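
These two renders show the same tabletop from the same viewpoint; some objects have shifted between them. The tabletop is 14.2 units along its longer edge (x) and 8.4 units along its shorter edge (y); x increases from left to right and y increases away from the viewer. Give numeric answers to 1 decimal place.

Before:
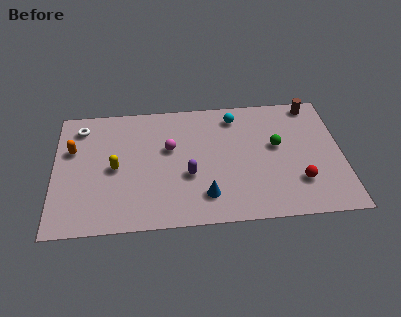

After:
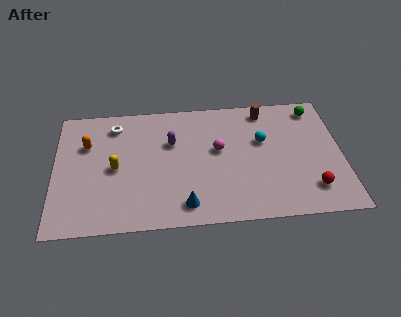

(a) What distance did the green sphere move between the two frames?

3.1

The green sphere was near (11.0, 4.8) before and (13.0, 7.2) after, so it travelled √(2.0² + 2.4²) ≈ 3.1 units.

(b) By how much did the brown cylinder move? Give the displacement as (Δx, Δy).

(-2.4, -0.2)

The brown cylinder started near (12.9, 7.5) and ended near (10.5, 7.3).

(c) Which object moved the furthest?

the green sphere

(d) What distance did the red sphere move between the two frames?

0.8

The red sphere moved from about (12.0, 2.3) to (12.6, 1.8), a distance of √(0.6² + 0.5²) ≈ 0.8.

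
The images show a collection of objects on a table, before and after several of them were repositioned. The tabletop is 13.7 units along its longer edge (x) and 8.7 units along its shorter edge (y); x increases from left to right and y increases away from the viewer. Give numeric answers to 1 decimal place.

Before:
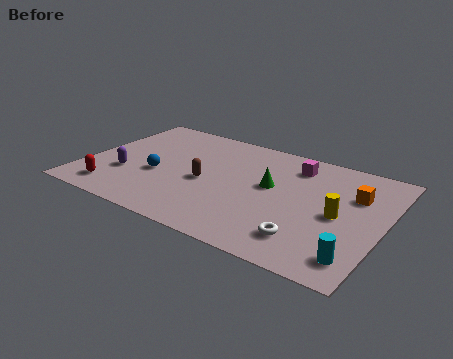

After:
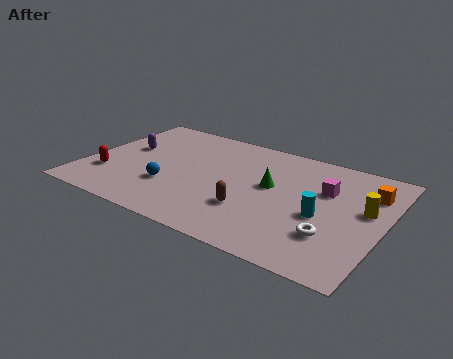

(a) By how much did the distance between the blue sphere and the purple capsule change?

+1.9

Before: roughly 1.5 units apart; after: 3.4. That's 1.9 units further apart.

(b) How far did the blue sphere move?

1.0

From (3.4, 3.5) to (4.1, 2.8), the blue sphere covered √(0.7² + 0.7²) ≈ 1.0 units.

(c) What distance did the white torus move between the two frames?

1.2

From (10.6, 1.8) to (11.6, 2.5), the white torus covered √(1.0² + 0.7²) ≈ 1.2 units.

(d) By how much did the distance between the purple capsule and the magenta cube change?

+0.9

Before: roughly 8.4 units apart; after: 9.3. That's 0.9 units further apart.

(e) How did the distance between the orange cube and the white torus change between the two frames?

-0.3

Before: roughly 4.4 units apart; after: 4.1. That's 0.3 units closer together.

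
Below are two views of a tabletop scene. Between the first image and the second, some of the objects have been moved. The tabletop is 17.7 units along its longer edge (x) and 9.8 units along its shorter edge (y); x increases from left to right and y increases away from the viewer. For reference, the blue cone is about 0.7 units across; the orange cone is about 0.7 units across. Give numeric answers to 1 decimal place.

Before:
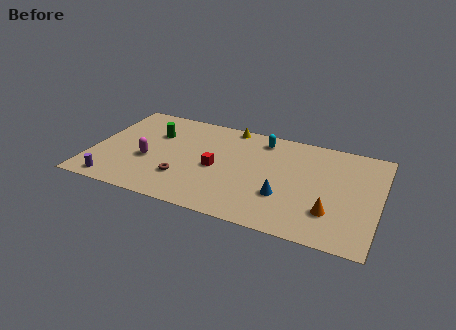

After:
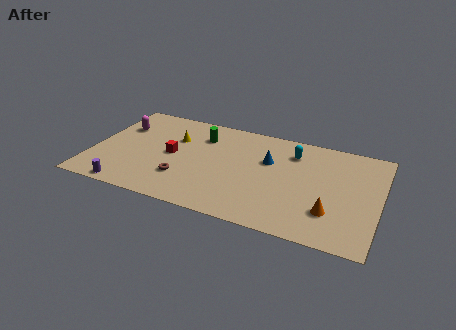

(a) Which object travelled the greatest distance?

the yellow cone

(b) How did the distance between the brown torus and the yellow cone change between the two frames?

-2.7

Before: roughly 6.6 units apart; after: 3.9. That's 2.7 units closer together.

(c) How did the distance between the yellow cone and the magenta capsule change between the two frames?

-3.4

Before: roughly 6.9 units apart; after: 3.5. That's 3.4 units closer together.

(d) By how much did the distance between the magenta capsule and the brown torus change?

+3.4

Before: roughly 2.5 units apart; after: 5.9. That's 3.4 units further apart.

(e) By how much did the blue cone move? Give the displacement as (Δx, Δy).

(-1.2, 3.1)

The blue cone started near (12.0, 3.2) and ended near (10.8, 6.3).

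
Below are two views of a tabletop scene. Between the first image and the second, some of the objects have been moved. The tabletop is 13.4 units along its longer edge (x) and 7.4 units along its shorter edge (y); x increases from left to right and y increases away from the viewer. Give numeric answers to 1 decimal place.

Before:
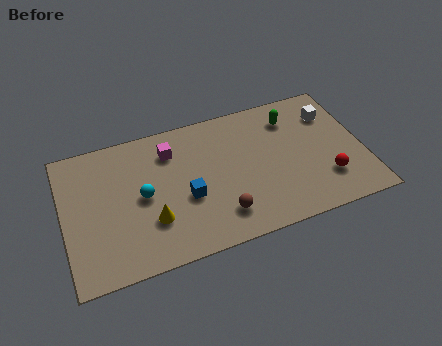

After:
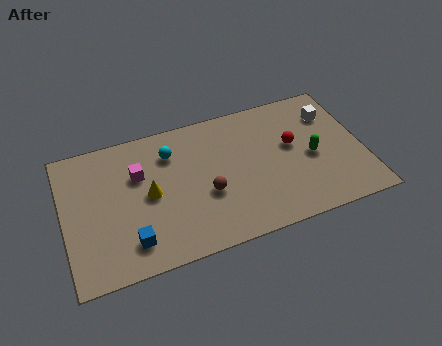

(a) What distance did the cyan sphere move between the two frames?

2.4

The cyan sphere moved from about (3.5, 3.7) to (4.9, 5.6), a distance of √(1.4² + 1.9²) ≈ 2.4.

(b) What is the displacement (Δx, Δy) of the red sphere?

(-1.3, 2.3)

From the two frames, the red sphere sits at roughly (11.6, 2.0) before and (10.3, 4.3) after.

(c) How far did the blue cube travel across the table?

3.0

The blue cube moved from about (5.4, 3.0) to (2.8, 1.5), a distance of √(2.6² + 1.5²) ≈ 3.0.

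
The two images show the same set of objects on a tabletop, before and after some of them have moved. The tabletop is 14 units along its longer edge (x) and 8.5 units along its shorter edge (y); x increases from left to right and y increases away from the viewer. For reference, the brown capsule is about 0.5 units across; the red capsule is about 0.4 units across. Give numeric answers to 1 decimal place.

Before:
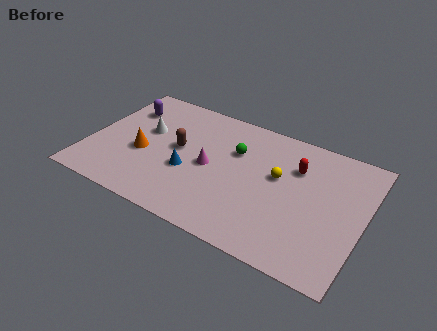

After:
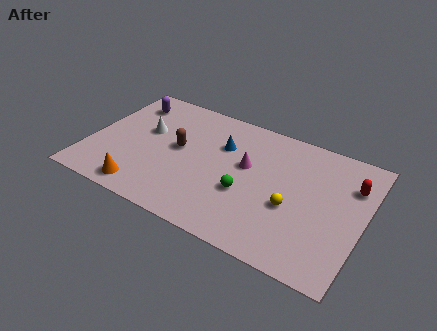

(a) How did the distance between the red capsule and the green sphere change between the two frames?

+2.7

They were about 3.1 units apart before and 5.8 after — 2.7 units further apart.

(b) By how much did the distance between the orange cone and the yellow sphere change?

+0.7

Before: roughly 7.0 units apart; after: 7.7. That's 0.7 units further apart.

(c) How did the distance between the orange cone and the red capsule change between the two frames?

+3.2

Before: roughly 8.0 units apart; after: 11.2. That's 3.2 units further apart.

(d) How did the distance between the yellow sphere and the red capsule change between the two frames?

+2.5

Before: roughly 1.3 units apart; after: 3.8. That's 2.5 units further apart.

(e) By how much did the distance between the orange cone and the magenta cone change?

+2.7

Before: roughly 3.5 units apart; after: 6.2. That's 2.7 units further apart.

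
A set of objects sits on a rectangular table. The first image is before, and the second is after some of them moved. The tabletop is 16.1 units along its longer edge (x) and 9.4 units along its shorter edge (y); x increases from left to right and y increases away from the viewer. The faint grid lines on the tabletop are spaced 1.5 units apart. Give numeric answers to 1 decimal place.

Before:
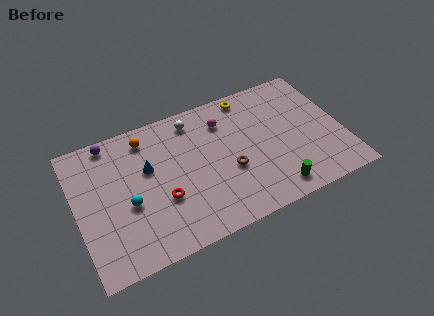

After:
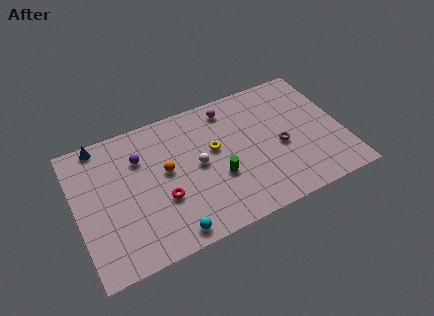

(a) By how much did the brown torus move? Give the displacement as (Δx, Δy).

(3.2, 0.4)

The brown torus was at about (9.1, 3.7) and moved to about (12.3, 4.1).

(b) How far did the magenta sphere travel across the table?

0.9

The magenta sphere moved from about (9.2, 7.2) to (9.6, 8.0), a distance of √(0.4² + 0.8²) ≈ 0.9.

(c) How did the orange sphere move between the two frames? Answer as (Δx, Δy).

(0.9, -2.7)

From the two frames, the orange sphere sits at roughly (4.5, 7.9) before and (5.4, 5.2) after.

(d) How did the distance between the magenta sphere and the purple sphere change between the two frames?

-1.2

The distance was about 6.9 in the first image and 5.7 in the second, so they moved 1.2 units closer together.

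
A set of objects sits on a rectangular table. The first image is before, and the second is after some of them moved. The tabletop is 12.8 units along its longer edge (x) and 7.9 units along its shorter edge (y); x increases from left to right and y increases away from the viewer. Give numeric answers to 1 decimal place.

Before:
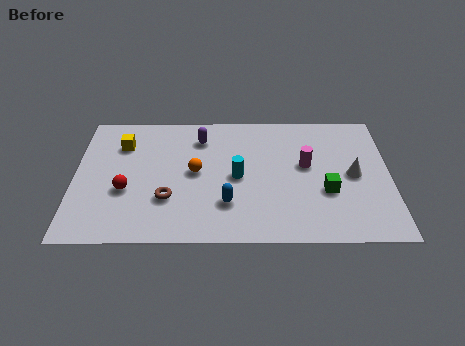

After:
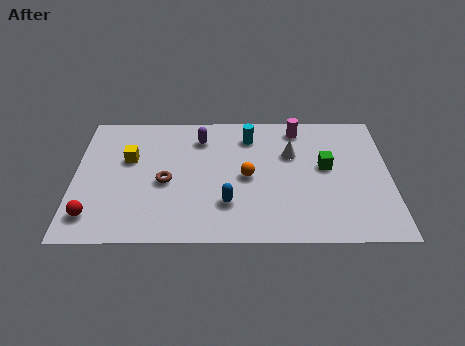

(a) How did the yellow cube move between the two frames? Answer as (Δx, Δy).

(0.3, -0.9)

From the two frames, the yellow cube sits at roughly (1.9, 5.8) before and (2.2, 4.9) after.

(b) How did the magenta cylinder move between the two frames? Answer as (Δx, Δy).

(-0.3, 2.3)

The magenta cylinder started near (9.4, 4.5) and ended near (9.1, 6.8).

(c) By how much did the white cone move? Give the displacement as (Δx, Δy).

(-2.5, 1.3)

The white cone started near (11.3, 3.9) and ended near (8.8, 5.2).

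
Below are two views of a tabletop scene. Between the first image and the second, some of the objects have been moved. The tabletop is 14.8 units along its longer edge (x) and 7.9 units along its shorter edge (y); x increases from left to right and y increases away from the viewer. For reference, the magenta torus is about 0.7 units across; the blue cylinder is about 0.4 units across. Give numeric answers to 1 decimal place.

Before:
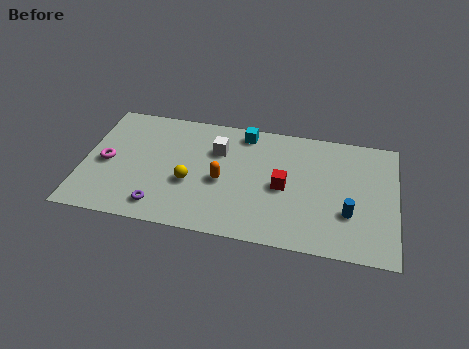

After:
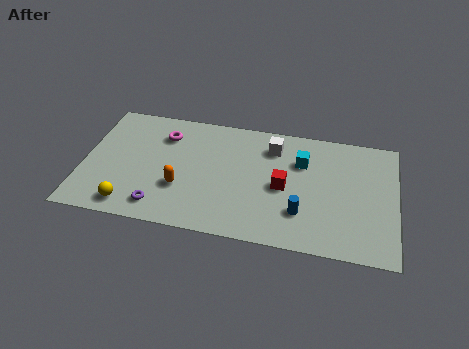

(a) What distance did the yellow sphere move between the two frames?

3.4

The yellow sphere moved from about (5.1, 3.1) to (2.4, 1.1), a distance of √(2.7² + 2.0²) ≈ 3.4.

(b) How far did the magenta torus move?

3.5

The magenta torus moved from about (1.1, 3.7) to (3.7, 6.0), a distance of √(2.6² + 2.3²) ≈ 3.5.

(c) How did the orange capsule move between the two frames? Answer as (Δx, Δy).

(-1.9, -0.8)

The orange capsule started near (6.6, 3.5) and ended near (4.7, 2.7).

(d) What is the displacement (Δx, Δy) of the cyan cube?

(2.8, -1.4)

From the two frames, the cyan cube sits at roughly (7.5, 6.9) before and (10.3, 5.5) after.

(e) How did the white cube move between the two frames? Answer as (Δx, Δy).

(2.6, 0.7)

The white cube was at about (6.3, 5.5) and moved to about (8.9, 6.2).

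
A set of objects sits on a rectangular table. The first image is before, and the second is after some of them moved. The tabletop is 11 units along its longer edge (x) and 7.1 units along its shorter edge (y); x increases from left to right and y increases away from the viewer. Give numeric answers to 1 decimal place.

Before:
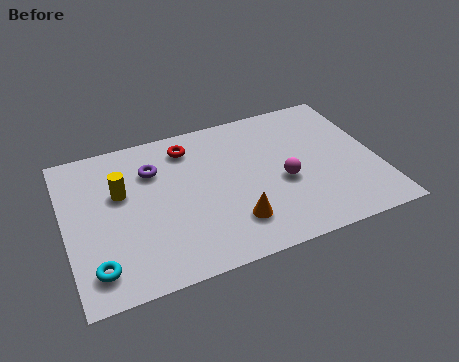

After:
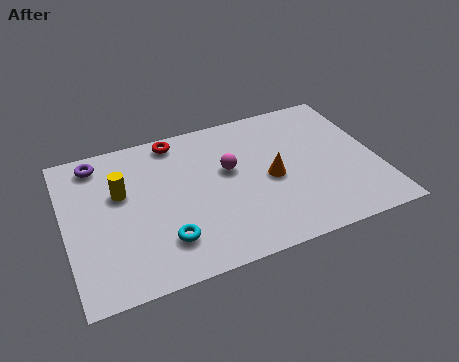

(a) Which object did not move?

the yellow cylinder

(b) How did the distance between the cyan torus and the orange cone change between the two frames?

-0.6

They were about 4.8 units apart before and 4.2 after — 0.6 units closer together.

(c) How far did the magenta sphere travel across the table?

2.2

The magenta sphere moved from about (7.6, 3.0) to (5.8, 4.2), a distance of √(1.8² + 1.2²) ≈ 2.2.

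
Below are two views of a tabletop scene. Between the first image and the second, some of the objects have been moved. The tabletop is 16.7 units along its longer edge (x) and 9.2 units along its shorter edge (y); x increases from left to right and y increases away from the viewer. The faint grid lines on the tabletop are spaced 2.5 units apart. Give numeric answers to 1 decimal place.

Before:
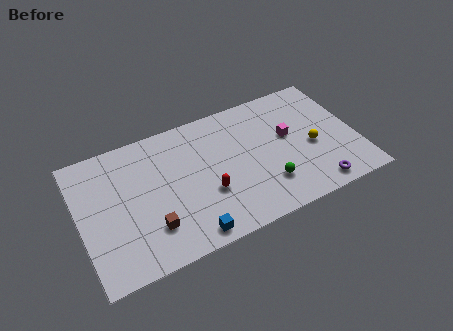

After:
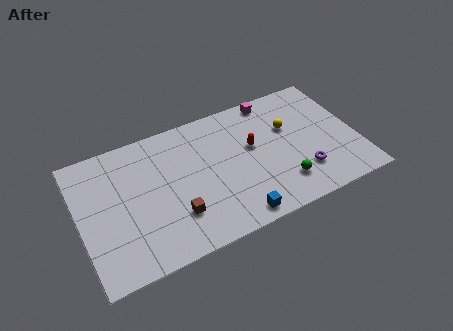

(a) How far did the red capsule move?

3.7

The red capsule moved from about (7.5, 3.3) to (10.5, 5.4), a distance of √(3.0² + 2.1²) ≈ 3.7.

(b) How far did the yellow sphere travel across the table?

2.2

The yellow sphere moved from about (14.0, 4.0) to (12.8, 5.9), a distance of √(1.2² + 1.9²) ≈ 2.2.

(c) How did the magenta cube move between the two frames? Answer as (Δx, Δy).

(-0.6, 3.0)

The magenta cube started near (12.7, 5.3) and ended near (12.1, 8.3).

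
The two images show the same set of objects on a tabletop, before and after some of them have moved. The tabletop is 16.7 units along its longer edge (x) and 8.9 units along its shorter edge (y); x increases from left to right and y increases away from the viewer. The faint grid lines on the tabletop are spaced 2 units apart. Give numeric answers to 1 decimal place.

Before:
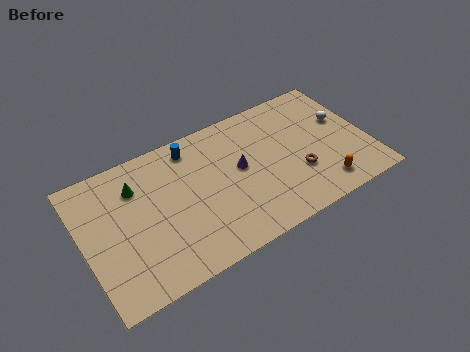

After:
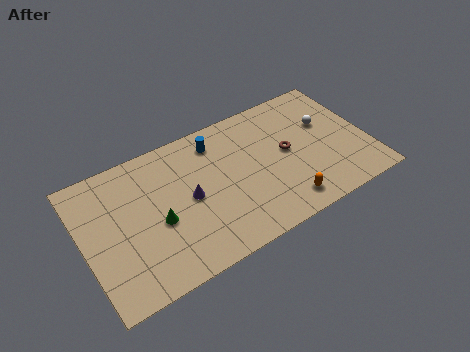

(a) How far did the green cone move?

2.9

From (3.3, 6.6) to (4.2, 3.8), the green cone covered √(0.9² + 2.8²) ≈ 2.9 units.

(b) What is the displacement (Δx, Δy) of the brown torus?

(-0.4, 1.7)

The brown torus started near (12.4, 3.0) and ended near (12.0, 4.7).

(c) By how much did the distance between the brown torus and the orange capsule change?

+1.5

The distance was about 1.9 in the first image and 3.4 in the second, so they moved 1.5 units further apart.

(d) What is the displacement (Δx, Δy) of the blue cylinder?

(1.4, -0.3)

The blue cylinder was at about (6.7, 7.6) and moved to about (8.1, 7.3).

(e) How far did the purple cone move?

3.1

The purple cone was near (9.2, 4.9) before and (6.1, 4.4) after, so it travelled √(3.1² + 0.5²) ≈ 3.1 units.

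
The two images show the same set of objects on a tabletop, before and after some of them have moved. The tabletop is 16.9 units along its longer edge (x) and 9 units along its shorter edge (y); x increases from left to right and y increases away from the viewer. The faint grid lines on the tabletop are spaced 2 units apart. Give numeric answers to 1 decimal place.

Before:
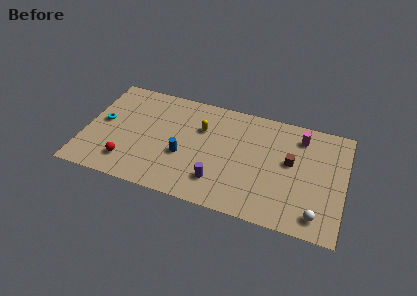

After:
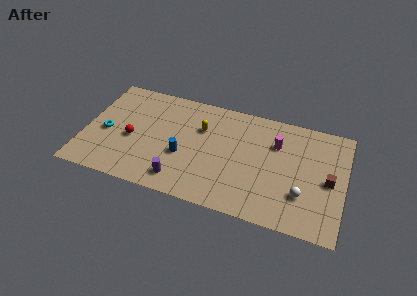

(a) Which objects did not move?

the yellow capsule and the blue cylinder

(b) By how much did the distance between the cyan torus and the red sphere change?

-1.8

They were about 3.5 units apart before and 1.7 after — 1.8 units closer together.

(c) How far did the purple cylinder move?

2.5

The purple cylinder was near (8.9, 2.1) before and (6.5, 1.5) after, so it travelled √(2.4² + 0.6²) ≈ 2.5 units.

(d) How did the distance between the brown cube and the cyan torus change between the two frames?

+2.2

They were about 12.3 units apart before and 14.5 after — 2.2 units further apart.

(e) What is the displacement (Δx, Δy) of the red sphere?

(0.1, 2.0)

The red sphere was at about (3.0, 1.9) and moved to about (3.1, 3.9).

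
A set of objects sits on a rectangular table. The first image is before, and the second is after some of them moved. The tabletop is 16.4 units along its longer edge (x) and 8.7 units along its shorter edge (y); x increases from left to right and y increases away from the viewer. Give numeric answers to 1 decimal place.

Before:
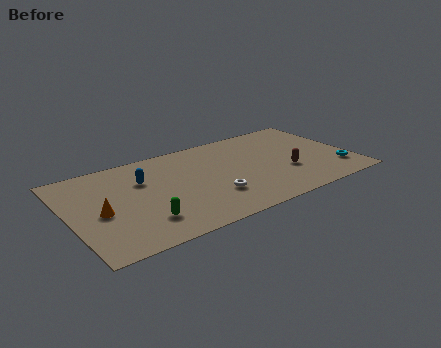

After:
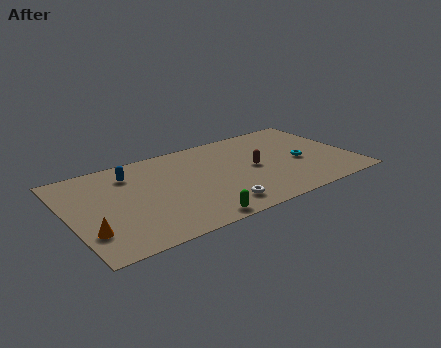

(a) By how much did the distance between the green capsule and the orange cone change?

+3.1

Before: roughly 2.8 units apart; after: 5.9. That's 3.1 units further apart.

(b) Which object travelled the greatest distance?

the green capsule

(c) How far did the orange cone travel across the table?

1.7

From (1.7, 3.9) to (0.9, 2.4), the orange cone covered √(0.8² + 1.5²) ≈ 1.7 units.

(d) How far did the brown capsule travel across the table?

2.2

From (12.5, 3.1) to (10.7, 4.3), the brown capsule covered √(1.8² + 1.2²) ≈ 2.2 units.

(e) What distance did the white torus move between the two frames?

1.1

The white torus moved from about (8.0, 2.6) to (8.1, 1.5), a distance of √(0.1² + 1.1²) ≈ 1.1.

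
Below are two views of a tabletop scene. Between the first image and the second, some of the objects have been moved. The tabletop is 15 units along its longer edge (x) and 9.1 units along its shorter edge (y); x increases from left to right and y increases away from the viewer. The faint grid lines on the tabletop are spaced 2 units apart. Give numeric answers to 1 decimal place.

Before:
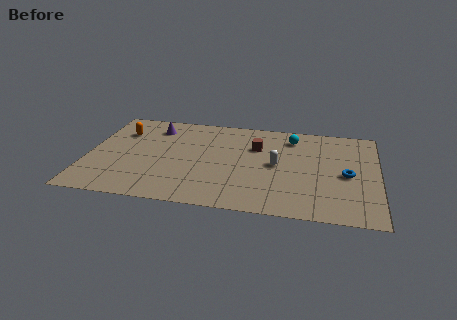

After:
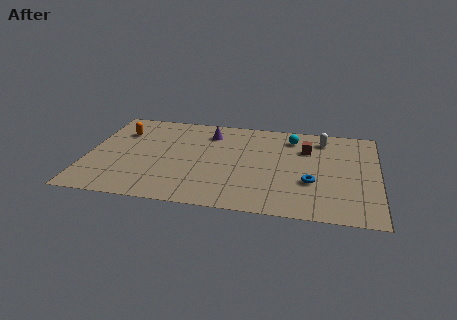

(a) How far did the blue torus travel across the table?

2.1

The blue torus was near (13.4, 4.2) before and (11.6, 3.2) after, so it travelled √(1.8² + 1.0²) ≈ 2.1 units.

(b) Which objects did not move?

the orange capsule and the cyan sphere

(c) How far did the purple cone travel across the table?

2.9

The purple cone was near (3.3, 7.3) before and (6.2, 7.2) after, so it travelled √(2.9² + 0.1²) ≈ 2.9 units.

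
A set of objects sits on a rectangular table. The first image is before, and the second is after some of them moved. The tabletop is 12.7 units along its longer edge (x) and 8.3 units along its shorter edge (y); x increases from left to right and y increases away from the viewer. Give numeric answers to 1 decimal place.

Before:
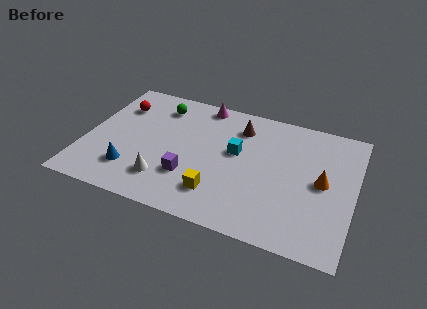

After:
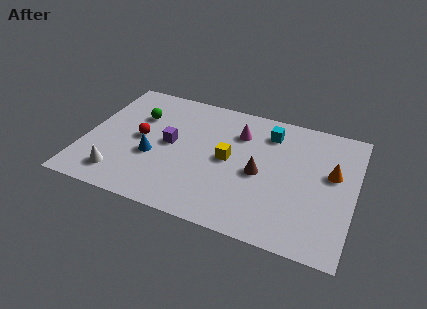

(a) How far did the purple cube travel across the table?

2.1

The purple cube was near (5.1, 2.5) before and (4.0, 4.3) after, so it travelled √(1.1² + 1.8²) ≈ 2.1 units.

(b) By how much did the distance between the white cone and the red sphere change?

-2.2

Before: roughly 5.0 units apart; after: 2.8. That's 2.2 units closer together.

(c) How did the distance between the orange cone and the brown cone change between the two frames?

-1.2

The distance was about 4.7 in the first image and 3.5 in the second, so they moved 1.2 units closer together.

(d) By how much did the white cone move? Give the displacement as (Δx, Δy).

(-2.1, -0.4)

The white cone started near (4.0, 1.9) and ended near (1.9, 1.5).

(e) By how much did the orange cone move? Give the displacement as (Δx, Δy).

(0.4, 0.7)

The orange cone was at about (11.2, 4.2) and moved to about (11.6, 4.9).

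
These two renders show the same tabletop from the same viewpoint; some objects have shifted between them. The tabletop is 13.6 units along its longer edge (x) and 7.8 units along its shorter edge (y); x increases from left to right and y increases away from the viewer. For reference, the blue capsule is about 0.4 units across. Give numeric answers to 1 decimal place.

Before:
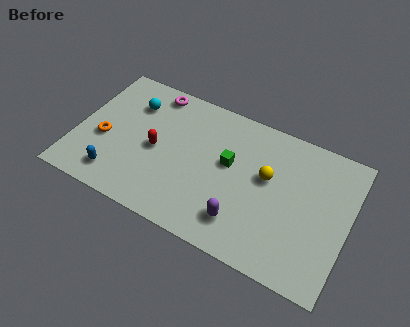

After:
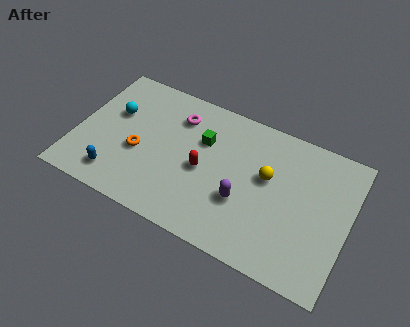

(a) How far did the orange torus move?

1.8

From (1.4, 3.2) to (3.2, 3.2), the orange torus covered √(1.8² + 0.0²) ≈ 1.8 units.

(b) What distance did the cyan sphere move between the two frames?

1.2

From (2.5, 5.8) to (1.7, 4.9), the cyan sphere covered √(0.8² + 0.9²) ≈ 1.2 units.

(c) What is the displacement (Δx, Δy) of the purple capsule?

(-0.1, 1.1)

The purple capsule was at about (8.6, 1.7) and moved to about (8.5, 2.8).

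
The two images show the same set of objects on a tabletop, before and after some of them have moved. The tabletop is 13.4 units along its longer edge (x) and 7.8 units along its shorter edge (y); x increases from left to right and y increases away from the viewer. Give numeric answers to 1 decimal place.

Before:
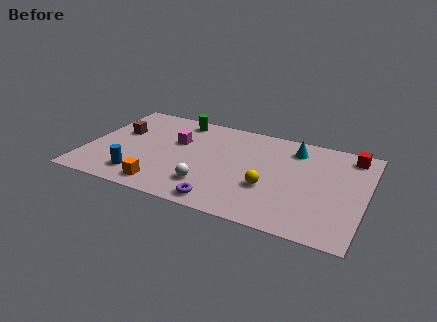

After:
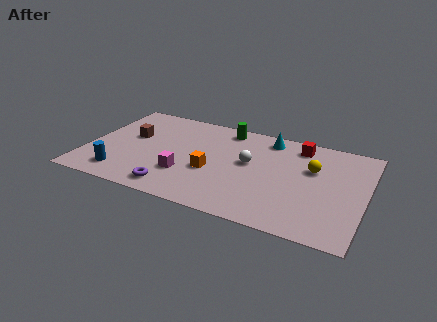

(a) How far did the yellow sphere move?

2.9

The yellow sphere moved from about (8.9, 2.8) to (10.8, 5.0), a distance of √(1.9² + 2.2²) ≈ 2.9.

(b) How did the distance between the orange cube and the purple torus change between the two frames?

-0.3

The distance was about 2.9 in the first image and 2.6 in the second, so they moved 0.3 units closer together.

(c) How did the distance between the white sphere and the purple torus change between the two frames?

+3.4

The distance was about 1.3 in the first image and 4.7 in the second, so they moved 3.4 units further apart.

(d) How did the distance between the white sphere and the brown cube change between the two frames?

+0.3

Before: roughly 5.5 units apart; after: 5.8. That's 0.3 units further apart.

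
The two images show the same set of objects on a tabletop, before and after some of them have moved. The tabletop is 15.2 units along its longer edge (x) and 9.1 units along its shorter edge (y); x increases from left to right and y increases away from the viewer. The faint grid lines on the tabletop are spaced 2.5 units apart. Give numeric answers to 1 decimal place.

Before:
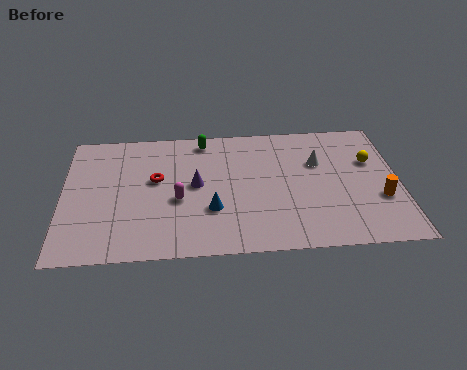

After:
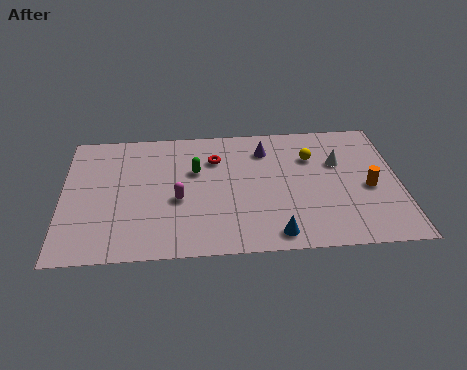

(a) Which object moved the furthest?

the purple cone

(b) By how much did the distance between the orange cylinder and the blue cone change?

-2.4

The distance was about 7.6 in the first image and 5.2 in the second, so they moved 2.4 units closer together.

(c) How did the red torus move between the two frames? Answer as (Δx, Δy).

(2.7, 1.3)

From the two frames, the red torus sits at roughly (4.2, 5.3) before and (6.9, 6.6) after.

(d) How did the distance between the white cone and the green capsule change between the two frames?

+0.9

They were about 5.6 units apart before and 6.5 after — 0.9 units further apart.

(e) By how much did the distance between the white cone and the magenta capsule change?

+0.8

They were about 6.8 units apart before and 7.6 after — 0.8 units further apart.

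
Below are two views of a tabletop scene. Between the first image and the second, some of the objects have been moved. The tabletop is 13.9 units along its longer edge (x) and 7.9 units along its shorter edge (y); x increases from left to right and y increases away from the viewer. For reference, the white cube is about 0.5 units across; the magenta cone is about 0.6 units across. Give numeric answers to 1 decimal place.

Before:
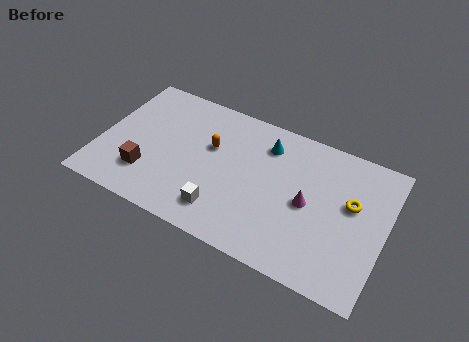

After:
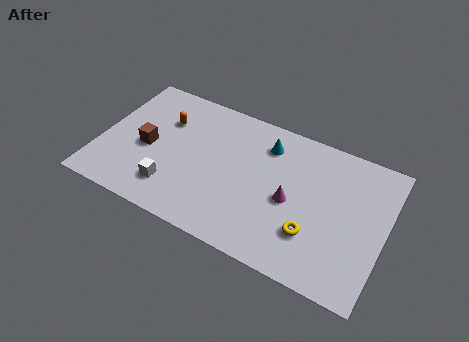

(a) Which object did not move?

the cyan cone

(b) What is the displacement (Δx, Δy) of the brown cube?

(-0.2, 1.5)

The brown cube started near (2.5, 2.1) and ended near (2.3, 3.6).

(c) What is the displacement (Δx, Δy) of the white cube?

(-2.5, 0.2)

The white cube was at about (6.3, 1.6) and moved to about (3.8, 1.8).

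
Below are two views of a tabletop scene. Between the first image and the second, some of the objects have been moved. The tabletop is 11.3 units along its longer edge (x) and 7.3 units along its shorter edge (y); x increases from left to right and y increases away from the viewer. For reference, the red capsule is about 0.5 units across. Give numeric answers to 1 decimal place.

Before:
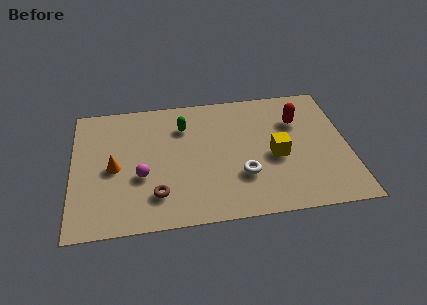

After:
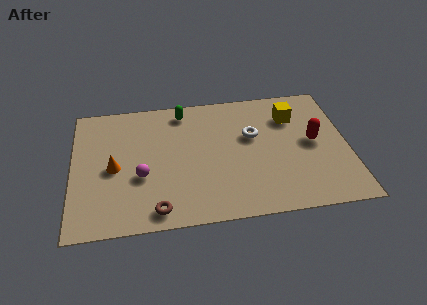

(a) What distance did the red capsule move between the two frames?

1.4

From (9.3, 5.1) to (9.9, 3.8), the red capsule covered √(0.6² + 1.3²) ≈ 1.4 units.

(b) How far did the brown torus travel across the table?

0.8

The brown torus was near (3.4, 1.7) before and (3.4, 0.9) after, so it travelled √(0.0² + 0.8²) ≈ 0.8 units.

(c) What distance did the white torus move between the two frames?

2.3

The white torus moved from about (6.9, 2.3) to (7.4, 4.5), a distance of √(0.5² + 2.2²) ≈ 2.3.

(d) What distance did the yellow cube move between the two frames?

2.3

From (8.3, 3.2) to (9.1, 5.4), the yellow cube covered √(0.8² + 2.2²) ≈ 2.3 units.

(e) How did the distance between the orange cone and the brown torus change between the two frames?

+0.6

They were about 2.4 units apart before and 3.0 after — 0.6 units further apart.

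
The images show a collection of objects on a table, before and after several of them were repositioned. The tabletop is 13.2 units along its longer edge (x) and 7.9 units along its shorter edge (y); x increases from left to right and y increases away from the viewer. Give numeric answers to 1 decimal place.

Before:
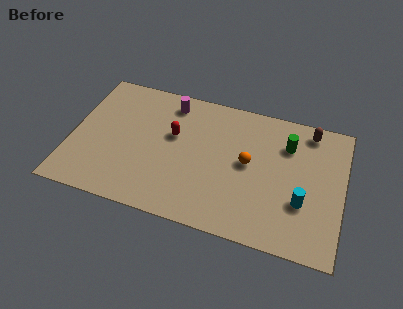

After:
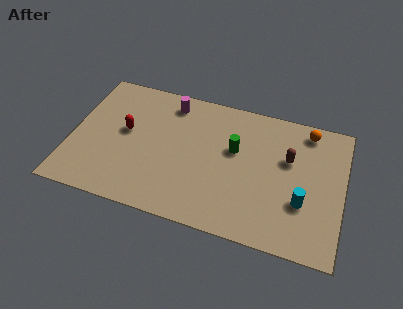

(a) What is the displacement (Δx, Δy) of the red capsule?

(-2.3, -0.4)

The red capsule was at about (4.9, 4.8) and moved to about (2.6, 4.4).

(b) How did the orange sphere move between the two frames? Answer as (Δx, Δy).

(2.7, 2.7)

The orange sphere was at about (8.6, 4.2) and moved to about (11.3, 6.9).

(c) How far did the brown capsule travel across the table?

2.1

The brown capsule was near (11.4, 6.9) before and (10.5, 5.0) after, so it travelled √(0.9² + 1.9²) ≈ 2.1 units.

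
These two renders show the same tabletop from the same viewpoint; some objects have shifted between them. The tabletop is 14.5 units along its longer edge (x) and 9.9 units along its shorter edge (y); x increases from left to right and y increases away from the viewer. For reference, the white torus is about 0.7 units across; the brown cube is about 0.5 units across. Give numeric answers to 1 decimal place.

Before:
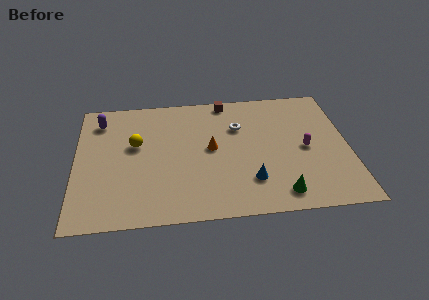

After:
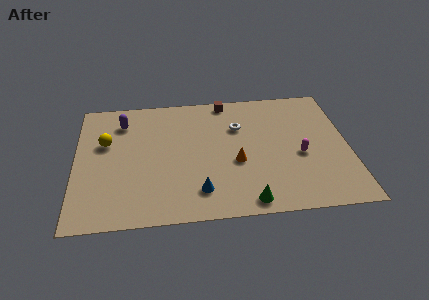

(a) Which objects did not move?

the brown cube and the white torus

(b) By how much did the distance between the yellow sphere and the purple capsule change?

-1.0

They were about 2.8 units apart before and 1.8 after — 1.0 units closer together.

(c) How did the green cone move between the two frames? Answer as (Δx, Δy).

(-1.7, -0.4)

The green cone started near (10.7, 1.4) and ended near (9.0, 1.0).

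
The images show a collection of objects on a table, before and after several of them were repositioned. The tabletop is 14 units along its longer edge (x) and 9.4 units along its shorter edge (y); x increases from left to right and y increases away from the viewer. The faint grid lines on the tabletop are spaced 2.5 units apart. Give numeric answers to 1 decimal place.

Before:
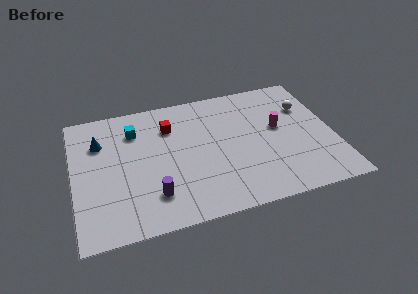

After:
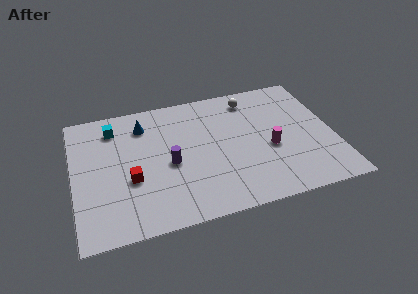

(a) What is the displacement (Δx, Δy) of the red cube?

(-2.3, -3.3)

The red cube started near (5.3, 6.9) and ended near (3.0, 3.6).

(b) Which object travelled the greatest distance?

the red cube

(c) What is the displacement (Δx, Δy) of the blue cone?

(2.4, 0.7)

The blue cone was at about (1.5, 6.7) and moved to about (3.9, 7.4).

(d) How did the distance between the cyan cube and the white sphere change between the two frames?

-1.8

The distance was about 9.3 in the first image and 7.5 in the second, so they moved 1.8 units closer together.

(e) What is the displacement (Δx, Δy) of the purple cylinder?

(1.0, 2.0)

From the two frames, the purple cylinder sits at roughly (4.1, 2.2) before and (5.1, 4.2) after.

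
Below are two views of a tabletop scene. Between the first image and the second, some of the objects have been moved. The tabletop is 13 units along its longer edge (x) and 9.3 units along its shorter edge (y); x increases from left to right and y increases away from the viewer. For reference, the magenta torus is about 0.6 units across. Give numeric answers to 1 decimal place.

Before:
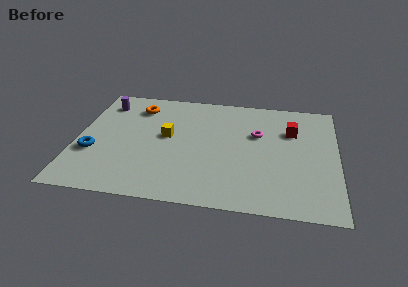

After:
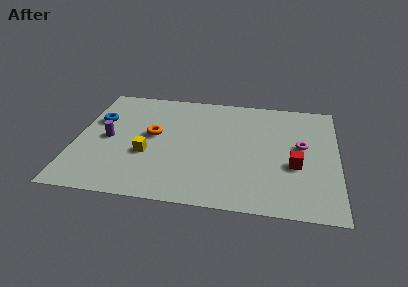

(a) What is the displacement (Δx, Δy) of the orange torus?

(0.9, -2.3)

The orange torus was at about (2.9, 7.4) and moved to about (3.8, 5.1).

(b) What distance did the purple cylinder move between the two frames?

3.0

The purple cylinder moved from about (1.2, 7.5) to (1.6, 4.5), a distance of √(0.4² + 3.0²) ≈ 3.0.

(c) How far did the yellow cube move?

1.8

From (4.5, 5.1) to (3.6, 3.5), the yellow cube covered √(0.9² + 1.6²) ≈ 1.8 units.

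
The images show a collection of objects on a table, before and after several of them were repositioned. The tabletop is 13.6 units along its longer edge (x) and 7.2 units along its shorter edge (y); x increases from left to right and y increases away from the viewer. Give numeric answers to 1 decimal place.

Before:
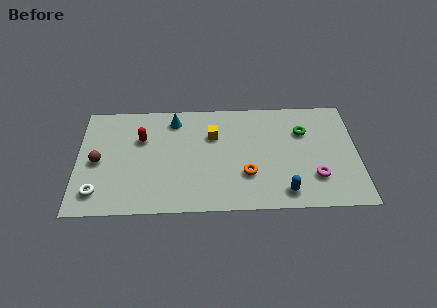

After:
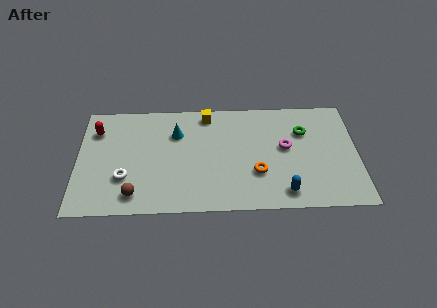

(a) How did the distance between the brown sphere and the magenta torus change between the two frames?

-2.8

Before: roughly 10.6 units apart; after: 7.8. That's 2.8 units closer together.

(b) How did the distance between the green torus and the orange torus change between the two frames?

-0.4

Before: roughly 3.9 units apart; after: 3.5. That's 0.4 units closer together.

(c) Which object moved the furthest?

the brown sphere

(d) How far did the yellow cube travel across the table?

1.4

The yellow cube moved from about (6.6, 4.9) to (6.3, 6.3), a distance of √(0.3² + 1.4²) ≈ 1.4.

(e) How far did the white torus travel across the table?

1.6

From (1.0, 1.4) to (2.3, 2.3), the white torus covered √(1.3² + 0.9²) ≈ 1.6 units.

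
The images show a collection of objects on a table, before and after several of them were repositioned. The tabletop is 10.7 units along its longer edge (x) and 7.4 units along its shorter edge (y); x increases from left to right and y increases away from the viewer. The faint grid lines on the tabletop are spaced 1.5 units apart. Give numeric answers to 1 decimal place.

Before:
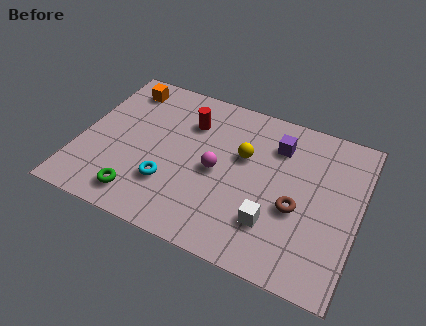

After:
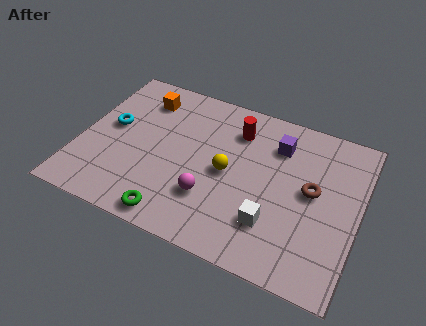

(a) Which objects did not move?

the white cube and the purple cube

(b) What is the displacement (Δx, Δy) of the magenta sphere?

(-0.1, -1.3)

The magenta sphere started near (5.3, 3.5) and ended near (5.2, 2.2).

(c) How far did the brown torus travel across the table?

1.1

The brown torus was near (8.4, 3.0) before and (8.9, 4.0) after, so it travelled √(0.5² + 1.0²) ≈ 1.1 units.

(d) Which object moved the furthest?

the cyan torus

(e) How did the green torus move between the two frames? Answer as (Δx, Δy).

(1.4, -0.4)

The green torus started near (2.6, 1.2) and ended near (4.0, 0.8).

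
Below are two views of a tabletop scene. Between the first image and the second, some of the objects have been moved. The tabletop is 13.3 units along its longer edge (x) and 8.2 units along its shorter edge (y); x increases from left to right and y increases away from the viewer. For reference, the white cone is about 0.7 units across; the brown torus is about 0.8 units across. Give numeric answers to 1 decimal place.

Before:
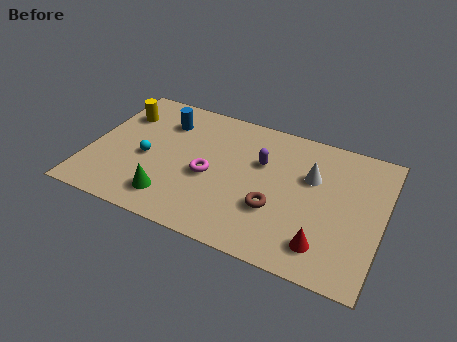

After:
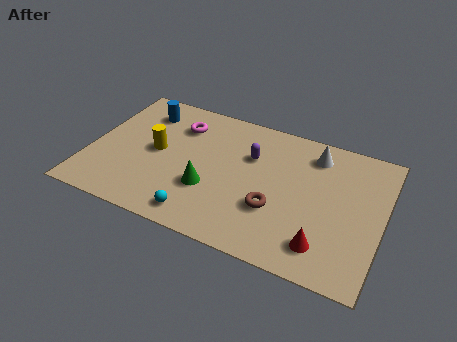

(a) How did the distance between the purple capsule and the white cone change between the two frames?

+0.7

They were about 2.3 units apart before and 3.0 after — 0.7 units further apart.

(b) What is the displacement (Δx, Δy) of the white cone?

(0.0, 1.4)

The white cone started near (10.0, 5.3) and ended near (10.0, 6.7).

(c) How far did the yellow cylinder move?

2.6

The yellow cylinder moved from about (1.1, 6.0) to (3.0, 4.2), a distance of √(1.9² + 1.8²) ≈ 2.6.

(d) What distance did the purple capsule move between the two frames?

0.5

The purple capsule moved from about (7.7, 5.3) to (7.2, 5.5), a distance of √(0.5² + 0.2²) ≈ 0.5.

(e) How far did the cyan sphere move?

3.8

From (2.6, 3.6) to (5.4, 1.1), the cyan sphere covered √(2.8² + 2.5²) ≈ 3.8 units.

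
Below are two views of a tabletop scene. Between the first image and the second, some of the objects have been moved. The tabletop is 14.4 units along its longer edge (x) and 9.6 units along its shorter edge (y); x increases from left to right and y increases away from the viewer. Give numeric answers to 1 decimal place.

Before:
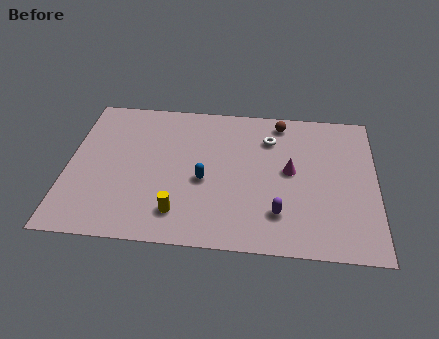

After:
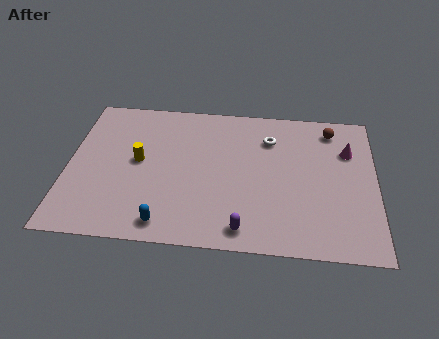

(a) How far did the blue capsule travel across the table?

3.4

The blue capsule was near (6.4, 4.1) before and (4.7, 1.2) after, so it travelled √(1.7² + 2.9²) ≈ 3.4 units.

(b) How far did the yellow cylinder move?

3.8

The yellow cylinder moved from about (5.3, 1.9) to (3.3, 5.1), a distance of √(2.0² + 3.2²) ≈ 3.8.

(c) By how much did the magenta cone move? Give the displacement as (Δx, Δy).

(2.7, 1.6)

The magenta cone was at about (10.4, 5.1) and moved to about (13.1, 6.7).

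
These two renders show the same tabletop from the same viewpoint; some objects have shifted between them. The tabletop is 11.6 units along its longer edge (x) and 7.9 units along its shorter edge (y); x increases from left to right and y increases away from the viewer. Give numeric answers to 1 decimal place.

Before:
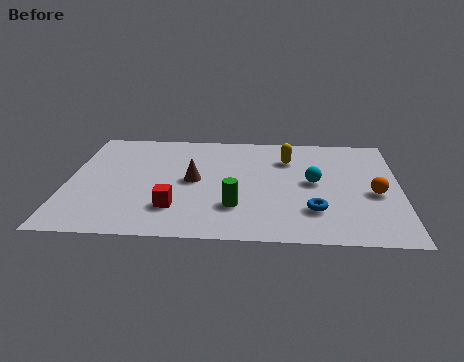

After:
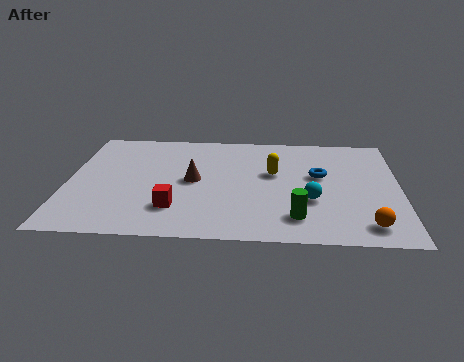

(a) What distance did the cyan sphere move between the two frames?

1.3

From (8.6, 4.1) to (8.5, 2.8), the cyan sphere covered √(0.1² + 1.3²) ≈ 1.3 units.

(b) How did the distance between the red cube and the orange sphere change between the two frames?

-0.4

Before: roughly 7.0 units apart; after: 6.6. That's 0.4 units closer together.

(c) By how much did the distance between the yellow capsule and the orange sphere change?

+0.9

The distance was about 3.8 in the first image and 4.7 in the second, so they moved 0.9 units further apart.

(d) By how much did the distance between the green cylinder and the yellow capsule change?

-0.8

Before: roughly 4.0 units apart; after: 3.2. That's 0.8 units closer together.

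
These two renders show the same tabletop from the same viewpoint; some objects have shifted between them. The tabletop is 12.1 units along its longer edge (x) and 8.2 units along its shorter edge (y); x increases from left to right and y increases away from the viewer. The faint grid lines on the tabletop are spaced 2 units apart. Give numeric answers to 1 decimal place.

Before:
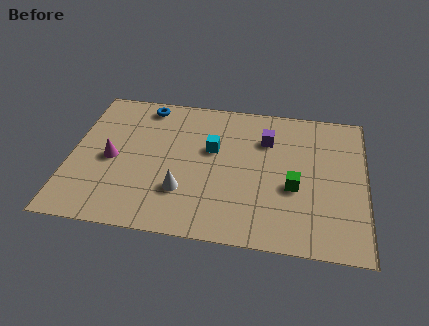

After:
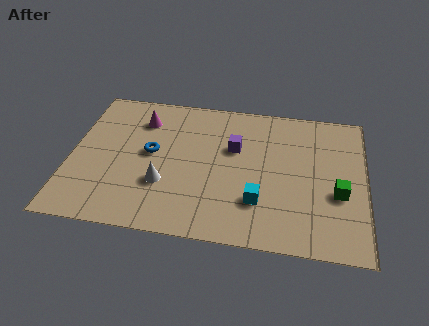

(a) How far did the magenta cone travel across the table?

2.7

The magenta cone moved from about (1.7, 3.8) to (2.8, 6.3), a distance of √(1.1² + 2.5²) ≈ 2.7.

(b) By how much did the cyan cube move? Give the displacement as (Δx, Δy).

(2.0, -2.7)

From the two frames, the cyan cube sits at roughly (5.8, 5.0) before and (7.8, 2.3) after.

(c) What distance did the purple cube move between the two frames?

1.5

The purple cube moved from about (8.0, 5.9) to (6.7, 5.2), a distance of √(1.3² + 0.7²) ≈ 1.5.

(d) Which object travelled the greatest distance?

the cyan cube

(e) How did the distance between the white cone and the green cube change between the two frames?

+2.5

The distance was about 4.6 in the first image and 7.1 in the second, so they moved 2.5 units further apart.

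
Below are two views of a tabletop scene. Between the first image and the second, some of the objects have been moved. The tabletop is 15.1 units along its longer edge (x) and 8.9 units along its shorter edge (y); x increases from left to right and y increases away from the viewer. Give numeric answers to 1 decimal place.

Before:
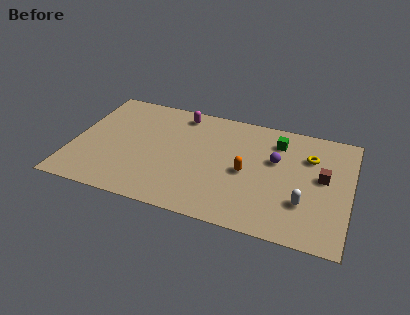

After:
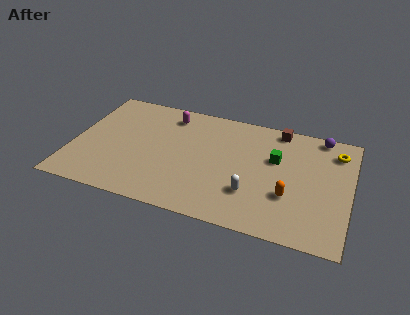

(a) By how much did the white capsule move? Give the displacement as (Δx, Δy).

(-2.8, -0.1)

From the two frames, the white capsule sits at roughly (12.7, 2.7) before and (9.9, 2.6) after.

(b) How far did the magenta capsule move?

0.7

The magenta capsule moved from about (5.6, 7.7) to (5.0, 7.4), a distance of √(0.6² + 0.3²) ≈ 0.7.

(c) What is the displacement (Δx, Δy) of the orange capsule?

(2.4, -1.1)

From the two frames, the orange capsule sits at roughly (9.5, 4.1) before and (11.9, 3.0) after.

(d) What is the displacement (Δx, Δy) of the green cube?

(0.0, -1.4)

The green cube was at about (11.0, 7.0) and moved to about (11.0, 5.6).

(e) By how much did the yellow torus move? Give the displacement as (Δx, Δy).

(1.4, 0.8)

The yellow torus started near (12.8, 6.3) and ended near (14.2, 7.1).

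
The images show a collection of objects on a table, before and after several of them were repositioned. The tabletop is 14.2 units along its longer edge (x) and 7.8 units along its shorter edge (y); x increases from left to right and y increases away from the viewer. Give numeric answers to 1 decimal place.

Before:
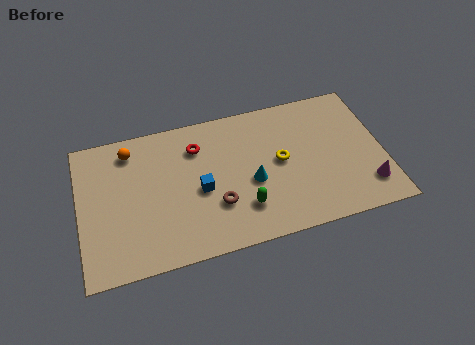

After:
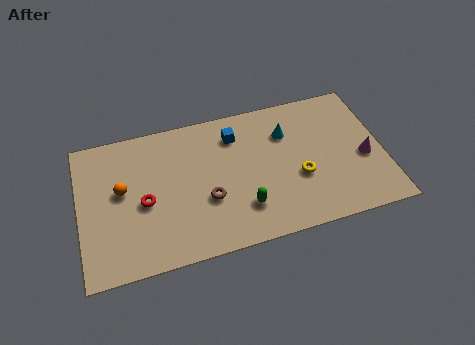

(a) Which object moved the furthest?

the red torus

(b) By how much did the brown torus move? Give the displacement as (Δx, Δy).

(-0.4, 0.4)

The brown torus started near (6.3, 2.5) and ended near (5.9, 2.9).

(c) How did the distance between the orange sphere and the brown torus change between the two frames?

-1.3

The distance was about 5.5 in the first image and 4.2 in the second, so they moved 1.3 units closer together.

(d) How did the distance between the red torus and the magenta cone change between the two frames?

+1.5

The distance was about 8.8 in the first image and 10.3 in the second, so they moved 1.5 units further apart.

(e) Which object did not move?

the green capsule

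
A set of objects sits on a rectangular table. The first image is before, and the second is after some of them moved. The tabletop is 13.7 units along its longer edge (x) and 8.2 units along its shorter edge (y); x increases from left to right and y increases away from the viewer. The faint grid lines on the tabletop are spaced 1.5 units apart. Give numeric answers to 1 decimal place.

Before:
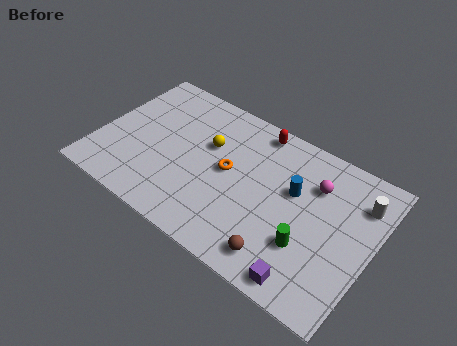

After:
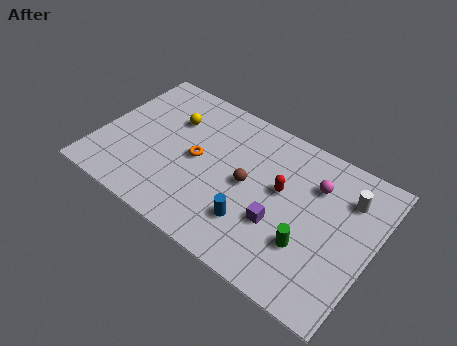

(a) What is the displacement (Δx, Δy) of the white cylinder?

(-0.6, -0.1)

From the two frames, the white cylinder sits at roughly (12.8, 6.2) before and (12.2, 6.1) after.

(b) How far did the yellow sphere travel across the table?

2.1

The yellow sphere was near (5.3, 5.2) before and (3.3, 5.7) after, so it travelled √(2.0² + 0.5²) ≈ 2.1 units.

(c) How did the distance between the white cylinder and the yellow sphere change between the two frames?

+1.3

They were about 7.6 units apart before and 8.9 after — 1.3 units further apart.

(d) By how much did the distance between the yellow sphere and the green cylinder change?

+2.0

Before: roughly 6.1 units apart; after: 8.1. That's 2.0 units further apart.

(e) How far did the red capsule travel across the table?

3.1

The red capsule moved from about (7.4, 7.3) to (9.1, 4.7), a distance of √(1.7² + 2.6²) ≈ 3.1.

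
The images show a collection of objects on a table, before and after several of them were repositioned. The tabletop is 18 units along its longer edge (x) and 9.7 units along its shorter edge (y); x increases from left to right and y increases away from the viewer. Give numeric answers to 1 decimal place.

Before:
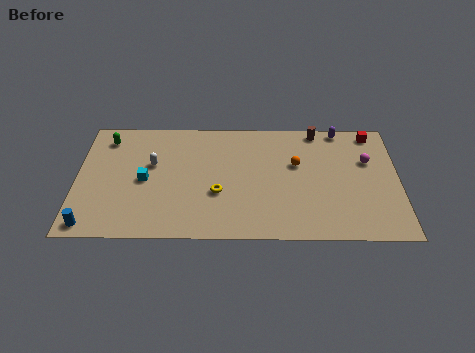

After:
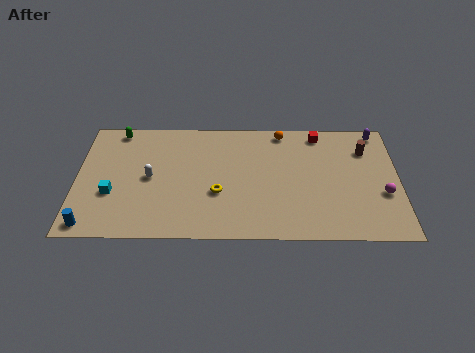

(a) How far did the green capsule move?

0.9

The green capsule was near (1.6, 8.0) before and (2.2, 8.7) after, so it travelled √(0.6² + 0.7²) ≈ 0.9 units.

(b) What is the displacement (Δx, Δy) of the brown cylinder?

(2.7, -1.6)

The brown cylinder was at about (13.5, 8.8) and moved to about (16.2, 7.2).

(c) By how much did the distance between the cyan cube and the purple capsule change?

+4.0

The distance was about 11.8 in the first image and 15.8 in the second, so they moved 4.0 units further apart.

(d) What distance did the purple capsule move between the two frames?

2.1

From (14.8, 8.9) to (16.9, 8.7), the purple capsule covered √(2.1² + 0.2²) ≈ 2.1 units.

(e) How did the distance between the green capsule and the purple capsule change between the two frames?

+1.5

Before: roughly 13.2 units apart; after: 14.7. That's 1.5 units further apart.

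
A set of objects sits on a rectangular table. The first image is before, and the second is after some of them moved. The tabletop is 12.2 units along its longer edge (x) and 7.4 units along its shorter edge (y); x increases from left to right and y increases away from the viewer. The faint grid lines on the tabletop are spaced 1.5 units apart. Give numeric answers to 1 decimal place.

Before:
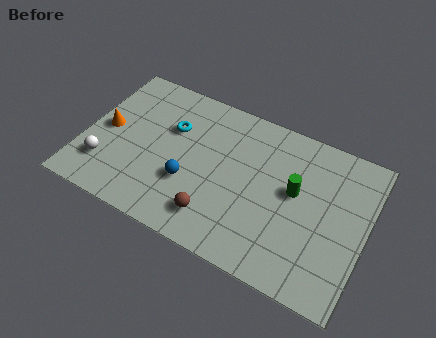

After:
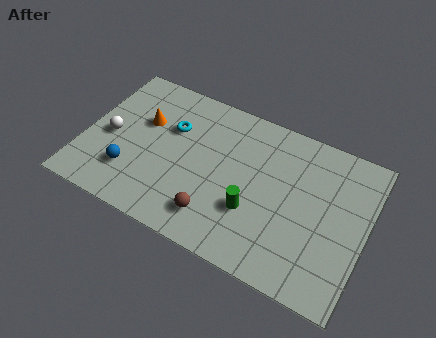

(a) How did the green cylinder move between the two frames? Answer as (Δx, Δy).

(-1.6, -1.7)

The green cylinder started near (9.1, 4.2) and ended near (7.5, 2.5).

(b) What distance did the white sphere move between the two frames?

1.5

The white sphere was near (1.1, 1.9) before and (1.1, 3.4) after, so it travelled √(0.0² + 1.5²) ≈ 1.5 units.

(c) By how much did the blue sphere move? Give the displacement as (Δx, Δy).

(-2.5, -0.6)

The blue sphere started near (4.7, 2.6) and ended near (2.2, 2.0).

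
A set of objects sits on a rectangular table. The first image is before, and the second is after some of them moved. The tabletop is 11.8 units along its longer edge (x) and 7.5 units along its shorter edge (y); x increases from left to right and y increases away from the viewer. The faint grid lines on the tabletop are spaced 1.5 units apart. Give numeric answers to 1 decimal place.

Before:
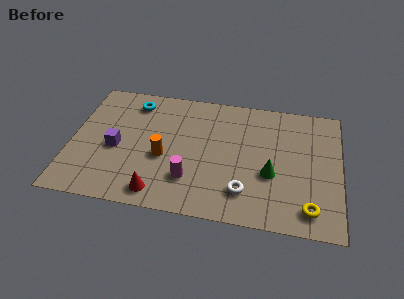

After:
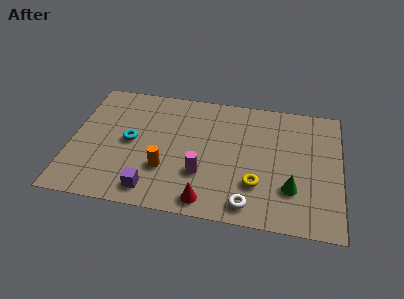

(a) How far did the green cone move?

1.1

The green cone moved from about (8.8, 2.9) to (9.7, 2.2), a distance of √(0.9² + 0.7²) ≈ 1.1.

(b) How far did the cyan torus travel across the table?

2.4

From (2.6, 6.2) to (2.6, 3.8), the cyan torus covered √(0.0² + 2.4²) ≈ 2.4 units.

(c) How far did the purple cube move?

2.8

The purple cube was near (2.0, 3.3) before and (3.7, 1.1) after, so it travelled √(1.7² + 2.2²) ≈ 2.8 units.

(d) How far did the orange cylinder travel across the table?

0.7

From (4.1, 3.1) to (4.2, 2.4), the orange cylinder covered √(0.1² + 0.7²) ≈ 0.7 units.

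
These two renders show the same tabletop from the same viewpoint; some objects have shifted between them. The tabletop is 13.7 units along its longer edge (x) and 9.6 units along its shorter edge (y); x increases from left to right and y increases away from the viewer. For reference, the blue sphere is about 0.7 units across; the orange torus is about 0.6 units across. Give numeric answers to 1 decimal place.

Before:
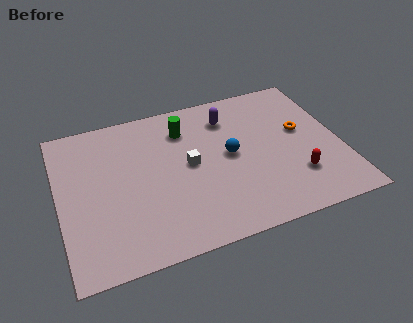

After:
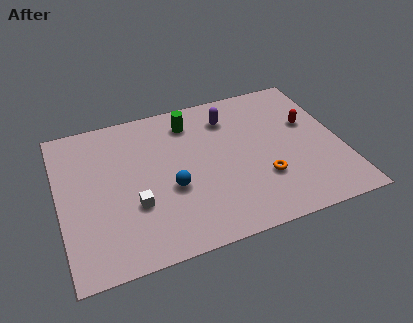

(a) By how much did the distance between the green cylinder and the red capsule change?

-0.9

Before: roughly 6.9 units apart; after: 6.0. That's 0.9 units closer together.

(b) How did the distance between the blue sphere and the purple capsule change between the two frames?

+2.4

They were about 2.5 units apart before and 4.9 after — 2.4 units further apart.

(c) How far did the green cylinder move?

0.5

The green cylinder moved from about (6.3, 7.4) to (6.6, 7.8), a distance of √(0.3² + 0.4²) ≈ 0.5.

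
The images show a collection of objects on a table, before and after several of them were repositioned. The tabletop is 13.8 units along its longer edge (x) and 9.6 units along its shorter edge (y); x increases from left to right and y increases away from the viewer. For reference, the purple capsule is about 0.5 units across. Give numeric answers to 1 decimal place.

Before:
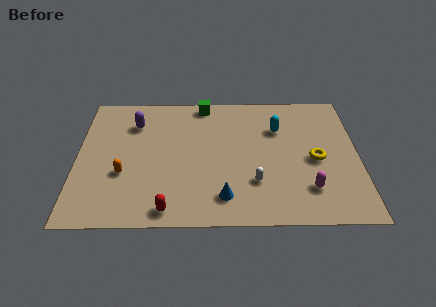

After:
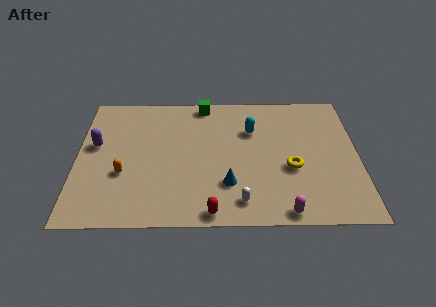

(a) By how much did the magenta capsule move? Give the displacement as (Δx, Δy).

(-1.2, -1.5)

The magenta capsule started near (11.3, 2.3) and ended near (10.1, 0.8).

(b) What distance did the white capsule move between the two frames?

1.5

The white capsule moved from about (8.7, 2.8) to (8.0, 1.5), a distance of √(0.7² + 1.3²) ≈ 1.5.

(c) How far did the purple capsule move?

2.5

The purple capsule was near (2.8, 7.2) before and (0.9, 5.6) after, so it travelled √(1.9² + 1.6²) ≈ 2.5 units.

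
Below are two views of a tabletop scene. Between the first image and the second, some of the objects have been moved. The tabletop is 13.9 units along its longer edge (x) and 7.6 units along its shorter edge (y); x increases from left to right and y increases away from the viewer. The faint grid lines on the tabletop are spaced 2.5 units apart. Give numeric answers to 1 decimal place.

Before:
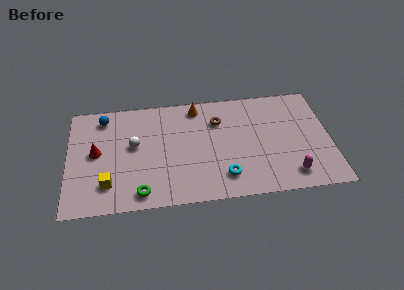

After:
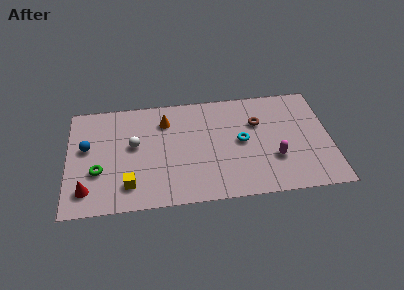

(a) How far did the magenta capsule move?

1.4

The magenta capsule moved from about (11.7, 1.3) to (10.9, 2.5), a distance of √(0.8² + 1.2²) ≈ 1.4.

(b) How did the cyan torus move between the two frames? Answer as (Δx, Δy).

(1.0, 2.3)

From the two frames, the cyan torus sits at roughly (8.2, 1.6) before and (9.2, 3.9) after.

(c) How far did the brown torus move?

2.1

The brown torus moved from about (8.0, 5.5) to (10.1, 5.1), a distance of √(2.1² + 0.4²) ≈ 2.1.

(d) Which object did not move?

the white sphere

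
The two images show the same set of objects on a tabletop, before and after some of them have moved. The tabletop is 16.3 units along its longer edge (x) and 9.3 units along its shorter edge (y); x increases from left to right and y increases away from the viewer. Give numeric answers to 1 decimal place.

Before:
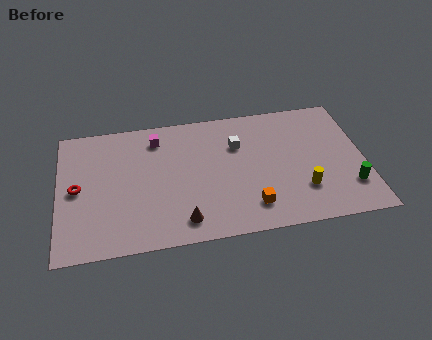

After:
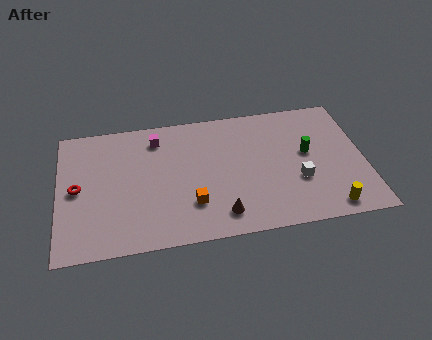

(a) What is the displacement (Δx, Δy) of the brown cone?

(2.0, 0.1)

The brown cone was at about (6.5, 1.5) and moved to about (8.5, 1.6).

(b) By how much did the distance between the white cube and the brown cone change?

-1.3

The distance was about 5.8 in the first image and 4.5 in the second, so they moved 1.3 units closer together.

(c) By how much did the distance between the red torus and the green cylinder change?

-2.3

The distance was about 14.6 in the first image and 12.3 in the second, so they moved 2.3 units closer together.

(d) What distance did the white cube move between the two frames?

4.4

From (9.6, 6.4) to (12.7, 3.3), the white cube covered √(3.1² + 3.1²) ≈ 4.4 units.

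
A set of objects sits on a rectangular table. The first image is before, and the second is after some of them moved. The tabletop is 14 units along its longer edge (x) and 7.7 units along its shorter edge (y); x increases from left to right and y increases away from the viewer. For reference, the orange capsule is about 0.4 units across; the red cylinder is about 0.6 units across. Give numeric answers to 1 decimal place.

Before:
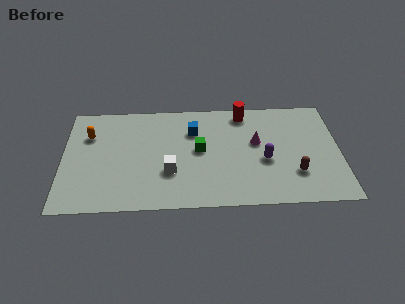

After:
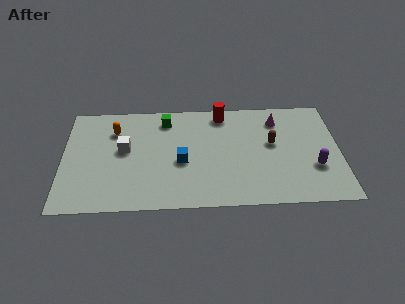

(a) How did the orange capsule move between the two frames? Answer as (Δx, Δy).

(1.3, 0.3)

From the two frames, the orange capsule sits at roughly (1.3, 5.4) before and (2.6, 5.7) after.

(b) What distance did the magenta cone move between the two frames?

1.9

The magenta cone moved from about (9.8, 4.5) to (10.9, 6.1), a distance of √(1.1² + 1.6²) ≈ 1.9.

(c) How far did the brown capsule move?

2.5

The brown capsule moved from about (11.7, 2.2) to (10.6, 4.4), a distance of √(1.1² + 2.2²) ≈ 2.5.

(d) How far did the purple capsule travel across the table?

2.6

From (10.2, 3.2) to (12.7, 2.6), the purple capsule covered √(2.5² + 0.6²) ≈ 2.6 units.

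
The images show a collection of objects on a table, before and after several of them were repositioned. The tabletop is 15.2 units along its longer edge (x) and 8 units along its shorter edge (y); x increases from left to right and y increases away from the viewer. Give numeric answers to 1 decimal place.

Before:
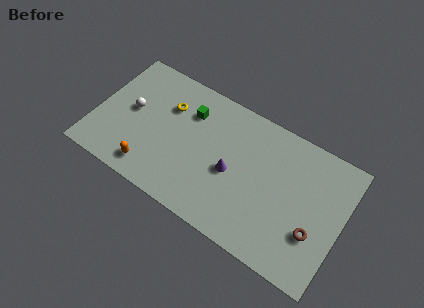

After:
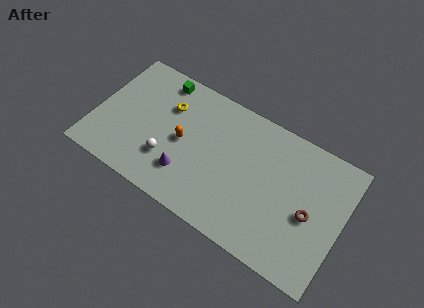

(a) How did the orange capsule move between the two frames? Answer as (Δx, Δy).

(1.6, 2.6)

The orange capsule started near (3.8, 1.3) and ended near (5.4, 3.9).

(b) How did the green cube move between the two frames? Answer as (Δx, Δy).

(-2.0, 1.1)

The green cube started near (5.5, 5.9) and ended near (3.5, 7.0).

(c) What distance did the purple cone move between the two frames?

3.0

From (8.5, 3.6) to (5.9, 2.1), the purple cone covered √(2.6² + 1.5²) ≈ 3.0 units.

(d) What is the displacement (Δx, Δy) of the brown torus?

(-0.4, 0.9)

The brown torus was at about (13.7, 2.7) and moved to about (13.3, 3.6).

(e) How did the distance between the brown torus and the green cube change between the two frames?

+1.6

They were about 8.8 units apart before and 10.4 after — 1.6 units further apart.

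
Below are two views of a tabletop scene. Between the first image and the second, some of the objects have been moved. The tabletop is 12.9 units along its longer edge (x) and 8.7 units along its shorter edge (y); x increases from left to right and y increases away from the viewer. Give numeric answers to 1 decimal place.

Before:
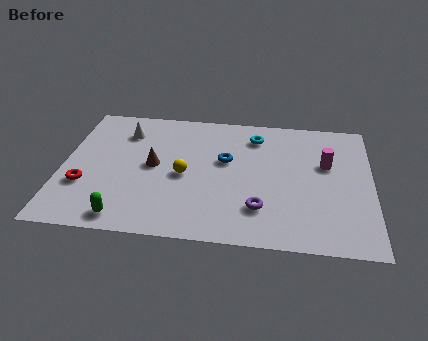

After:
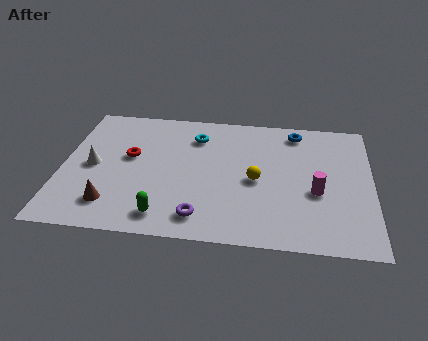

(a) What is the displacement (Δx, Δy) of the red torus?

(1.8, 2.1)

The red torus started near (1.0, 2.9) and ended near (2.8, 5.0).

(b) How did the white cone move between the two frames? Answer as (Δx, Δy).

(-1.2, -2.5)

The white cone was at about (2.5, 6.7) and moved to about (1.3, 4.2).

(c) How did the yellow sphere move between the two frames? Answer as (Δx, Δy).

(3.0, 0.0)

From the two frames, the yellow sphere sits at roughly (5.1, 4.0) before and (8.1, 4.0) after.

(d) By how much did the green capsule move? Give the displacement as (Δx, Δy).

(1.6, 0.3)

The green capsule was at about (2.8, 1.0) and moved to about (4.4, 1.3).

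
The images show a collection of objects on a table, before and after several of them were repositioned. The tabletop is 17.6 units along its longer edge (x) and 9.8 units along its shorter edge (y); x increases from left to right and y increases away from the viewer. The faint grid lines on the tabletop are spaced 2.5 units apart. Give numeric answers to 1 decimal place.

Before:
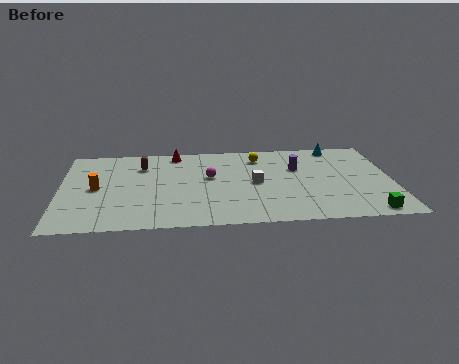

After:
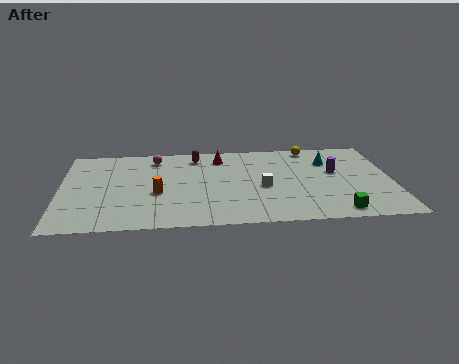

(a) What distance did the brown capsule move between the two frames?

3.0

The brown capsule moved from about (4.3, 7.3) to (7.2, 8.2), a distance of √(2.9² + 0.9²) ≈ 3.0.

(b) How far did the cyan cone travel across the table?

1.8

From (14.8, 8.8) to (14.3, 7.1), the cyan cone covered √(0.5² + 1.7²) ≈ 1.8 units.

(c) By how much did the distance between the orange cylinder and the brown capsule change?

+1.2

Before: roughly 3.5 units apart; after: 4.7. That's 1.2 units further apart.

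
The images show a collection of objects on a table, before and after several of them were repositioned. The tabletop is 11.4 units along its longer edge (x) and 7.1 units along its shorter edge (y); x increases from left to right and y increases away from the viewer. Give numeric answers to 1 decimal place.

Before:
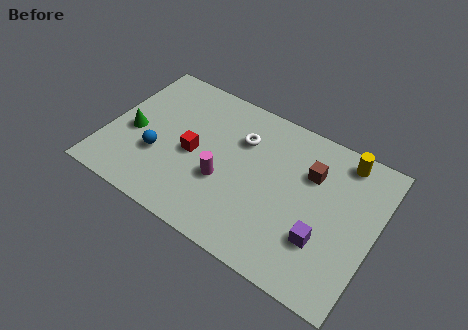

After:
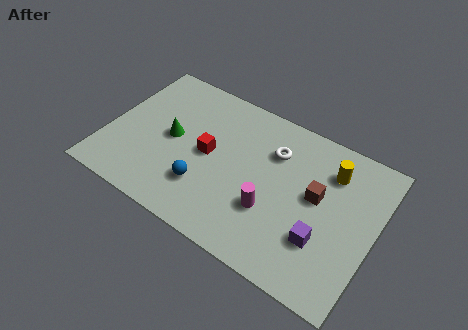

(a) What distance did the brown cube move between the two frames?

1.0

From (8.5, 4.9) to (8.9, 4.0), the brown cube covered √(0.4² + 0.9²) ≈ 1.0 units.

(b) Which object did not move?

the purple cube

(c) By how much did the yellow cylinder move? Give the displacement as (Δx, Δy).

(-0.4, -0.8)

The yellow cylinder started near (9.7, 6.2) and ended near (9.3, 5.4).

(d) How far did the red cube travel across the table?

0.7

From (3.7, 3.3) to (4.3, 3.6), the red cube covered √(0.6² + 0.3²) ≈ 0.7 units.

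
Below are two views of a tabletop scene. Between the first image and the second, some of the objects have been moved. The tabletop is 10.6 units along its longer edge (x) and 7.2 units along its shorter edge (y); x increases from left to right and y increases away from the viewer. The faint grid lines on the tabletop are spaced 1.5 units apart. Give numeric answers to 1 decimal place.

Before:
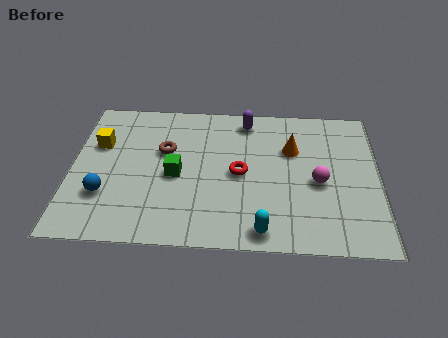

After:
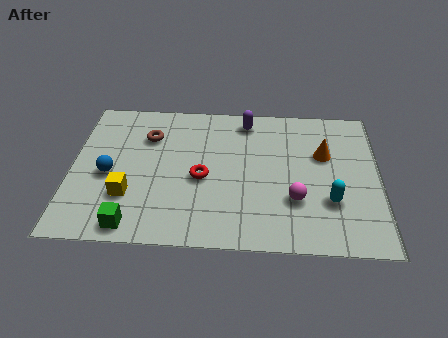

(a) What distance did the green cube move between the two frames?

2.9

The green cube was near (3.6, 3.3) before and (2.2, 0.8) after, so it travelled √(1.4² + 2.5²) ≈ 2.9 units.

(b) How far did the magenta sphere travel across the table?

1.2

The magenta sphere was near (8.5, 3.2) before and (7.7, 2.3) after, so it travelled √(0.8² + 0.9²) ≈ 1.2 units.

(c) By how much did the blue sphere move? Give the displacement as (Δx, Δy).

(0.1, 1.0)

The blue sphere started near (1.2, 2.2) and ended near (1.3, 3.2).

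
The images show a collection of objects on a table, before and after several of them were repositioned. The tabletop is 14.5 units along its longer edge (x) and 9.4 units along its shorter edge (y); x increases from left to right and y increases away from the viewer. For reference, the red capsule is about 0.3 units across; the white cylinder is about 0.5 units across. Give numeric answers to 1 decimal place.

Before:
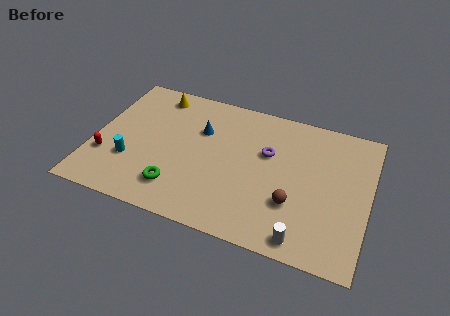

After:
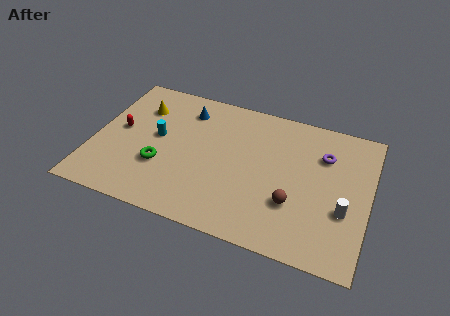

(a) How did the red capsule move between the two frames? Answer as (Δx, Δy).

(0.5, 2.1)

The red capsule was at about (0.8, 2.9) and moved to about (1.3, 5.0).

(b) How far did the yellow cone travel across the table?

1.4

The yellow cone was near (2.9, 8.1) before and (2.2, 6.9) after, so it travelled √(0.7² + 1.2²) ≈ 1.4 units.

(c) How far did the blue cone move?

1.5

The blue cone moved from about (5.5, 6.3) to (4.6, 7.5), a distance of √(0.9² + 1.2²) ≈ 1.5.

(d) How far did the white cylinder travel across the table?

3.1

From (11.4, 1.0) to (13.3, 3.4), the white cylinder covered √(1.9² + 2.4²) ≈ 3.1 units.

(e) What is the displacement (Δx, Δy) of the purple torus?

(2.9, 0.8)

The purple torus was at about (9.1, 5.9) and moved to about (12.0, 6.7).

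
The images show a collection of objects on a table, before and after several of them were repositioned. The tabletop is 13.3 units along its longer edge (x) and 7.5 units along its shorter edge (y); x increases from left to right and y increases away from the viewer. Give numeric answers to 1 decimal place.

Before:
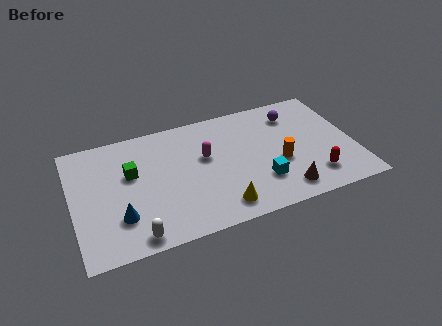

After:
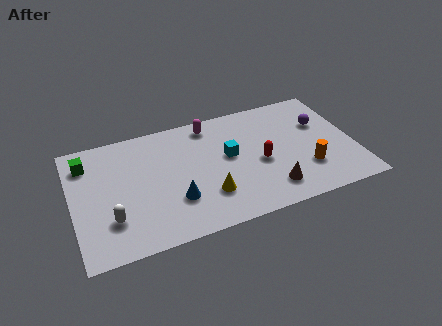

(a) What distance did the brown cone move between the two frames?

0.7

The brown cone was near (9.7, 1.2) before and (9.1, 1.5) after, so it travelled √(0.6² + 0.3²) ≈ 0.7 units.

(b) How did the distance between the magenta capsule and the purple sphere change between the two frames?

+0.8

They were about 4.6 units apart before and 5.4 after — 0.8 units further apart.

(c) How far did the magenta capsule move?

2.0

The magenta capsule moved from about (6.3, 4.5) to (6.7, 6.5), a distance of √(0.4² + 2.0²) ≈ 2.0.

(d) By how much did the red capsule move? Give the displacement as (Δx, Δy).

(-2.4, 1.7)

The red capsule started near (11.2, 1.6) and ended near (8.8, 3.3).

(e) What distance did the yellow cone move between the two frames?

1.0

From (6.7, 1.2) to (6.2, 2.1), the yellow cone covered √(0.5² + 0.9²) ≈ 1.0 units.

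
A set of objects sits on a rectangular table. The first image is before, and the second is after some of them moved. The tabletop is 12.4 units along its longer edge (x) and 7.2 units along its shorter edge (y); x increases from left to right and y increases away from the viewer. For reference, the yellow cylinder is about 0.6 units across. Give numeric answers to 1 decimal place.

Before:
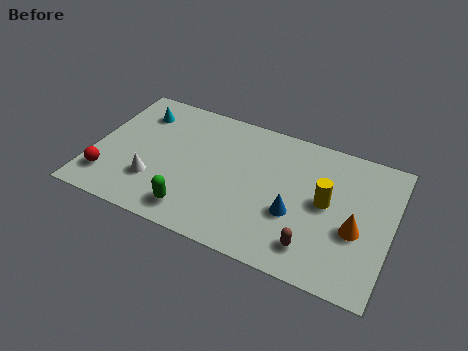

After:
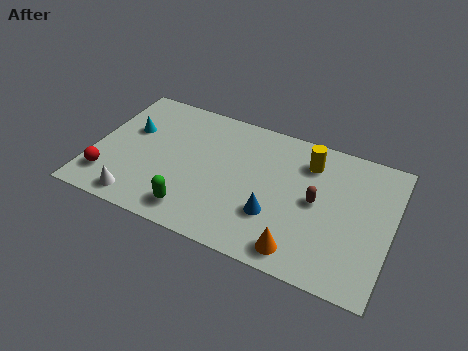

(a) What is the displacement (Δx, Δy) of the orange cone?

(-2.1, -1.9)

The orange cone started near (11.0, 2.9) and ended near (8.9, 1.0).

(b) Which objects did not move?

the green capsule and the red sphere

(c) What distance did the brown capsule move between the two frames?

2.3

The brown capsule was near (9.4, 1.4) before and (9.3, 3.7) after, so it travelled √(0.1² + 2.3²) ≈ 2.3 units.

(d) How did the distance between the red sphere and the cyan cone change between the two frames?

-1.1

They were about 4.1 units apart before and 3.0 after — 1.1 units closer together.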